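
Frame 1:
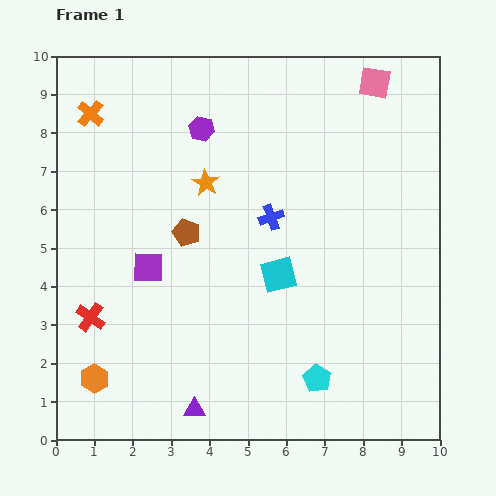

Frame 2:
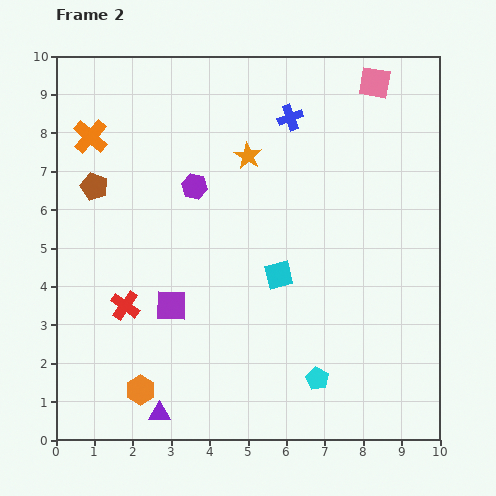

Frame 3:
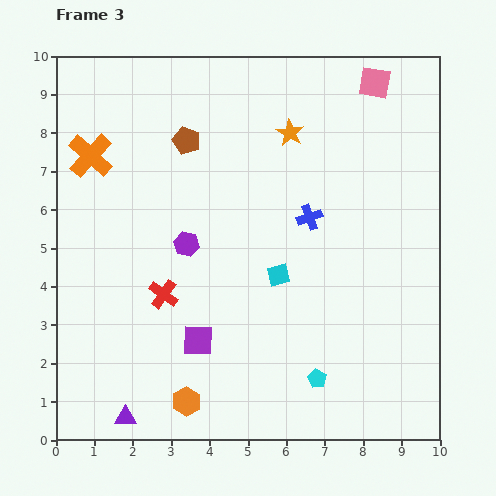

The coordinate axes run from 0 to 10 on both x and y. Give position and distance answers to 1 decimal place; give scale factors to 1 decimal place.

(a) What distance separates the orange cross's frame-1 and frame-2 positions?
0.6

The orange cross moved from (0.9, 8.5) to (0.9, 7.9), a distance of √(0.0² + 0.6²) ≈ 0.6.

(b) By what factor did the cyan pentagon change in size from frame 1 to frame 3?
0.7×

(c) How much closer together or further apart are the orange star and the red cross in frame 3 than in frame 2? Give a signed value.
+0.3

Distance in frame 2: 5.0. Distance in frame 3: 5.3.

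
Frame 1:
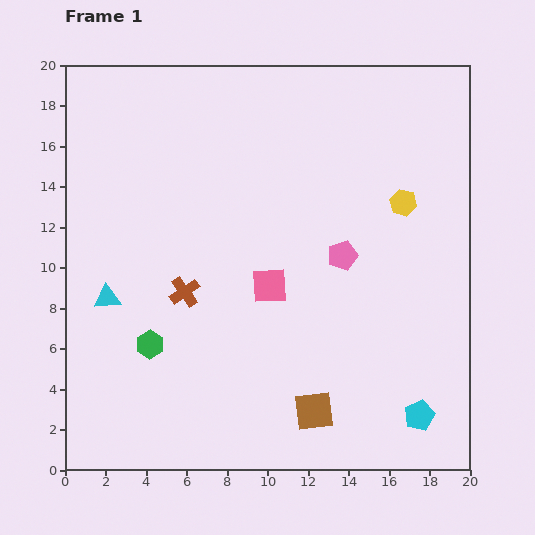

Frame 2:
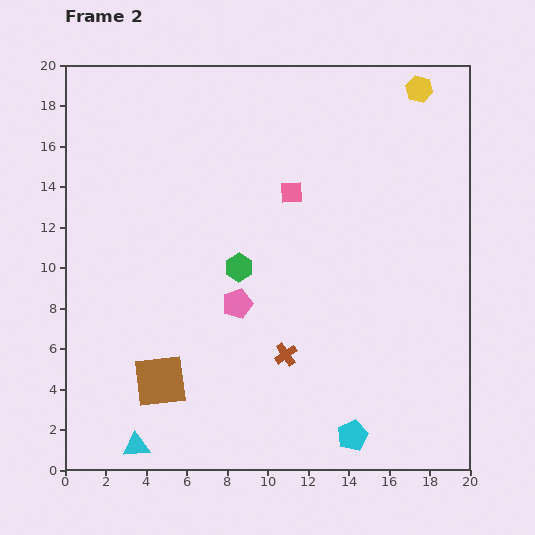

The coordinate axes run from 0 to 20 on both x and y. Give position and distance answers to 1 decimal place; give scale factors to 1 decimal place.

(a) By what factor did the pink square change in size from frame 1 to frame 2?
0.6×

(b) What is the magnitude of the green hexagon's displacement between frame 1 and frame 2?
5.8

The green hexagon moved from (4.2, 6.2) to (8.6, 10.0), a distance of √(4.4² + 3.8²) ≈ 5.8.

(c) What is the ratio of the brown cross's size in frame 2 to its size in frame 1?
0.7×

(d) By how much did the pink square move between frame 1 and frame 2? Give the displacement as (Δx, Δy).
(1.1, 4.6)

The pink square was at (10.1, 9.1) in frame 1 and (11.2, 13.7) in frame 2.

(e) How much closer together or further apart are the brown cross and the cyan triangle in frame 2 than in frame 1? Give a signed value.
+4.9

Distance in frame 1: 3.8. Distance in frame 2: 8.7.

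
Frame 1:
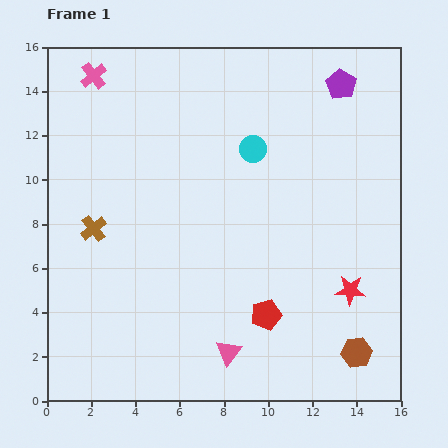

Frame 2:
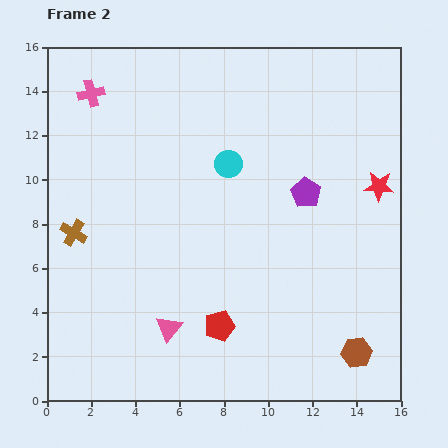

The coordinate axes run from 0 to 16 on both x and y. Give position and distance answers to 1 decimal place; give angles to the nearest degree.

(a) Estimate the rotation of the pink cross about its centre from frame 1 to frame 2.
25° clockwise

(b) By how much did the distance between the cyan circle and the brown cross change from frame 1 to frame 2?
-0.3

Distance in frame 1: 8.0. Distance in frame 2: 7.7.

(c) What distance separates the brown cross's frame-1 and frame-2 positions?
0.9

The brown cross moved from (2.1, 7.8) to (1.2, 7.6), a distance of √(0.9² + 0.2²) ≈ 0.9.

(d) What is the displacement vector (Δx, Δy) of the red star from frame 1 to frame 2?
(1.3, 4.7)

The red star was at (13.7, 5.0) in frame 1 and (15.0, 9.7) in frame 2.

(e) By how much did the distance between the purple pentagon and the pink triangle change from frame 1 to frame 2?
-4.4

Distance in frame 1: 13.1. Distance in frame 2: 8.7.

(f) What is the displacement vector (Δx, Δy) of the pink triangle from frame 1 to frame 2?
(-2.7, 1.1)

The pink triangle was at (8.2, 2.2) in frame 1 and (5.5, 3.3) in frame 2.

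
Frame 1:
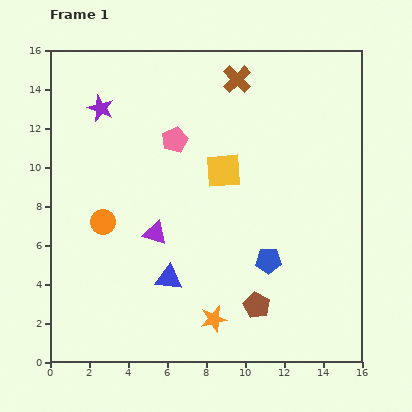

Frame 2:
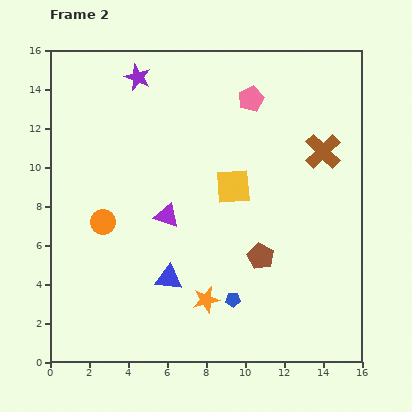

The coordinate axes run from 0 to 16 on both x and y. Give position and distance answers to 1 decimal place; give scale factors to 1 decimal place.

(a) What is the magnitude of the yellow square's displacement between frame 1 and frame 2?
0.9

The yellow square moved from (8.9, 9.8) to (9.4, 9.0), a distance of √(0.5² + 0.8²) ≈ 0.9.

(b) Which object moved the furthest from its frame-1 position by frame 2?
the brown cross

(moved 5.7; next 4.4)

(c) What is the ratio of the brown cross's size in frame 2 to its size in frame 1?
1.3×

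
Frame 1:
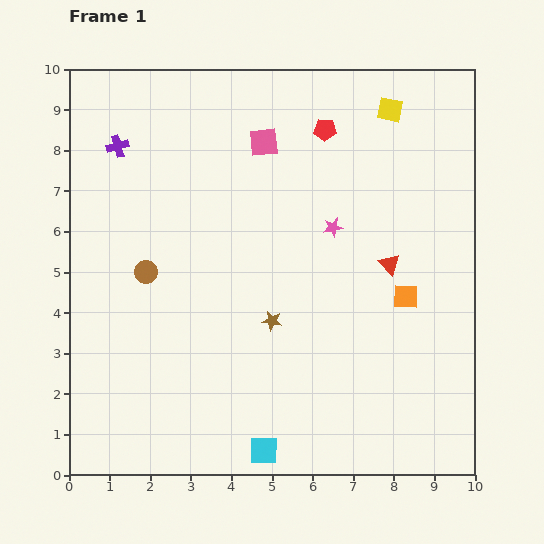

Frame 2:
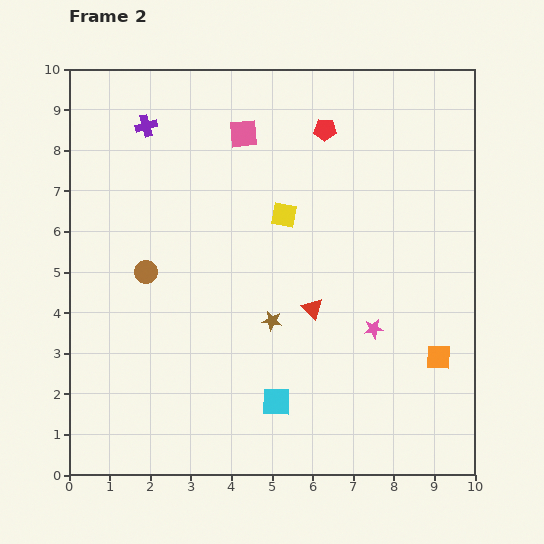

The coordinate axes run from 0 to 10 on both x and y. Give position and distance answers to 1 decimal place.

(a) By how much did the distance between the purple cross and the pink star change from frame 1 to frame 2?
+1.8

Distance in frame 1: 5.7. Distance in frame 2: 7.5.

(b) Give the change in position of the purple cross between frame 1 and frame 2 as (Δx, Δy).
(0.7, 0.5)

The purple cross was at (1.2, 8.1) in frame 1 and (1.9, 8.6) in frame 2.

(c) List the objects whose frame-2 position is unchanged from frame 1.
the brown star, the red pentagon, the brown circle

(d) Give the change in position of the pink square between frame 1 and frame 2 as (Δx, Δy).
(-0.5, 0.2)

The pink square was at (4.8, 8.2) in frame 1 and (4.3, 8.4) in frame 2.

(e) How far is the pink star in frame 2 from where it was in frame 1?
2.7

The pink star moved from (6.5, 6.1) to (7.5, 3.6), a distance of √(1.0² + 2.5²) ≈ 2.7.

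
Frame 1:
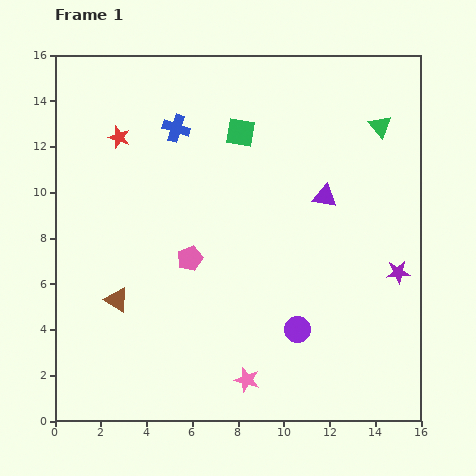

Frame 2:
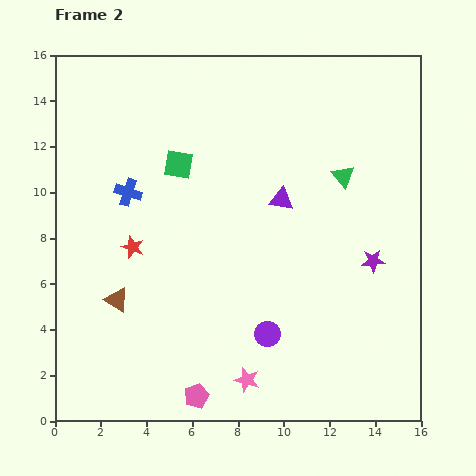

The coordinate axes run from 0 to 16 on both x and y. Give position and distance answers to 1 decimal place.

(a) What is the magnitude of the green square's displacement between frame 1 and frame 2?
3.0

The green square moved from (8.1, 12.6) to (5.4, 11.2), a distance of √(2.7² + 1.4²) ≈ 3.0.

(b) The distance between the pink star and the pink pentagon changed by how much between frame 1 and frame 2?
-3.6

Distance in frame 1: 5.9. Distance in frame 2: 2.3.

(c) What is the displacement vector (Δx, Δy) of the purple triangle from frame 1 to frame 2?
(-1.9, -0.1)

The purple triangle was at (11.8, 9.8) in frame 1 and (9.9, 9.7) in frame 2.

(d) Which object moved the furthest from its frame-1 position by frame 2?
the pink pentagon

(moved 6.0; next 4.8)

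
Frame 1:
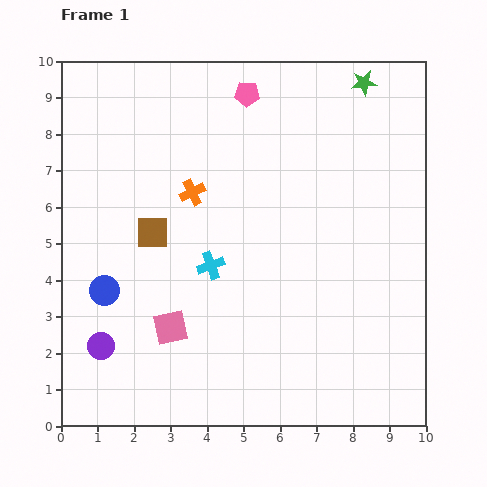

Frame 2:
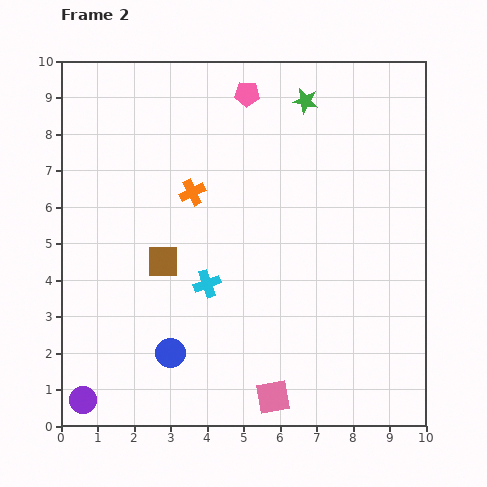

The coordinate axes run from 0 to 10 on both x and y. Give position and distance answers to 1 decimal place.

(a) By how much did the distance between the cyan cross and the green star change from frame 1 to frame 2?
-0.8

Distance in frame 1: 6.5. Distance in frame 2: 5.7.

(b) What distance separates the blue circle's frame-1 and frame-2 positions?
2.5

The blue circle moved from (1.2, 3.7) to (3.0, 2.0), a distance of √(1.8² + 1.7²) ≈ 2.5.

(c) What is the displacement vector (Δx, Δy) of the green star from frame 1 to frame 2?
(-1.6, -0.5)

The green star was at (8.3, 9.4) in frame 1 and (6.7, 8.9) in frame 2.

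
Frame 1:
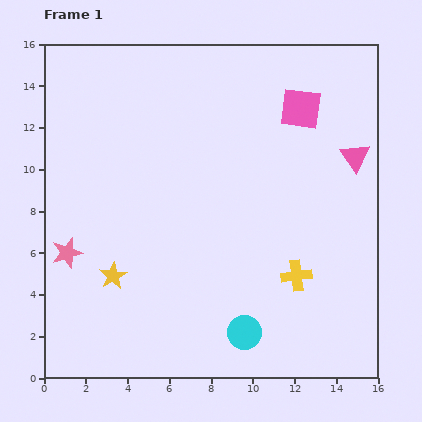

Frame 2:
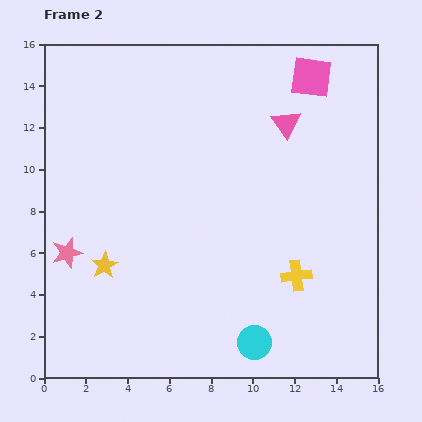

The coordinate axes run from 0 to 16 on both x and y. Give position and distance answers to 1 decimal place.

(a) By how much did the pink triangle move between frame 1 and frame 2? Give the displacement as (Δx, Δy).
(-3.3, 1.6)

The pink triangle was at (14.9, 10.6) in frame 1 and (11.6, 12.2) in frame 2.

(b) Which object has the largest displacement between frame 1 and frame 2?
the pink triangle

(moved 3.7; next 1.6)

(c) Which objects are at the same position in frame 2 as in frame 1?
the yellow cross, the pink star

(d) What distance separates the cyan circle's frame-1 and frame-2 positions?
0.7

The cyan circle moved from (9.6, 2.2) to (10.1, 1.7), a distance of √(0.5² + 0.5²) ≈ 0.7.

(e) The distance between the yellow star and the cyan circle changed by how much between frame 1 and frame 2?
+1.2

Distance in frame 1: 6.9. Distance in frame 2: 8.1.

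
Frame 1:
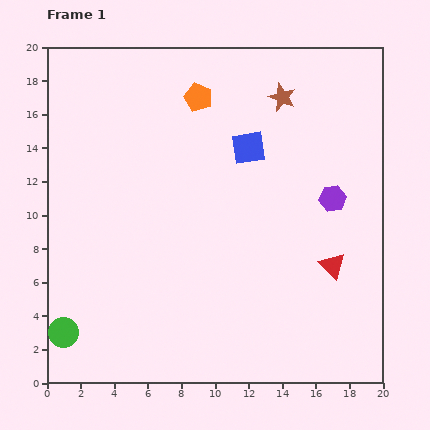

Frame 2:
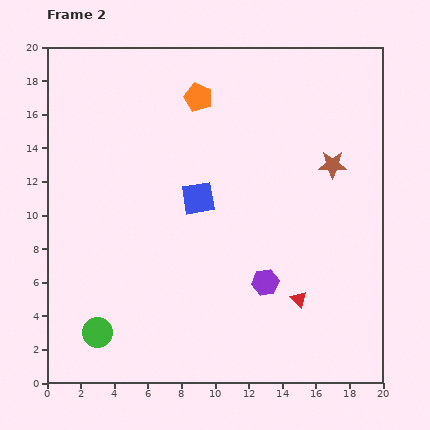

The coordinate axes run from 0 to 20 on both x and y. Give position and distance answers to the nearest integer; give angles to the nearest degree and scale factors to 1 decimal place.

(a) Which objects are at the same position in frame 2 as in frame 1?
the orange pentagon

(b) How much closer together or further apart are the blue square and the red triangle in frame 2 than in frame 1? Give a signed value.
-1

Distance in frame 1: 9. Distance in frame 2: 8.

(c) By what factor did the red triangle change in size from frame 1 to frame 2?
0.6×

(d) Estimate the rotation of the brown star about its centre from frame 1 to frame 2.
21° counter-clockwise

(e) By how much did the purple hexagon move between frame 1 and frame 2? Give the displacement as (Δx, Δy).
(-4, -5)

The purple hexagon was at (17, 11) in frame 1 and (13, 6) in frame 2.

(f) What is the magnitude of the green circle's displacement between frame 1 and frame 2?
2

The green circle moved from (1, 3) to (3, 3), a distance of √(2² + 0²) ≈ 2.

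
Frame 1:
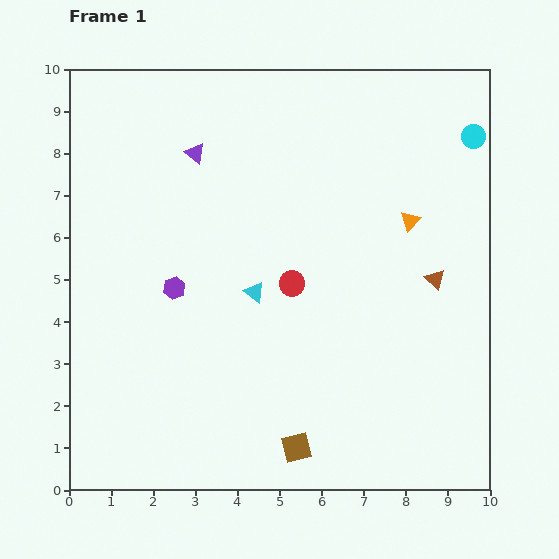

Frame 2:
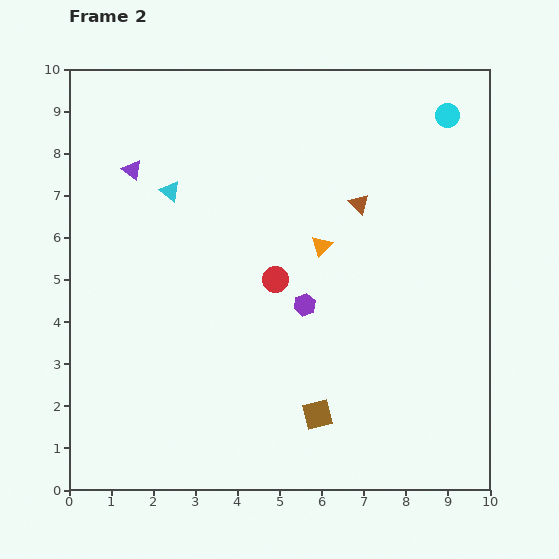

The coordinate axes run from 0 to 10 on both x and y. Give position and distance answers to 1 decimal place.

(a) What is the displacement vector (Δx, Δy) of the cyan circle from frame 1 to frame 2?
(-0.6, 0.5)

The cyan circle was at (9.6, 8.4) in frame 1 and (9.0, 8.9) in frame 2.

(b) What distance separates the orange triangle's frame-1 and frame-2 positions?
2.2

The orange triangle moved from (8.1, 6.4) to (6.0, 5.8), a distance of √(2.1² + 0.6²) ≈ 2.2.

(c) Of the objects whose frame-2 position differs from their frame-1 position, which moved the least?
the red circle

(moved 0.4)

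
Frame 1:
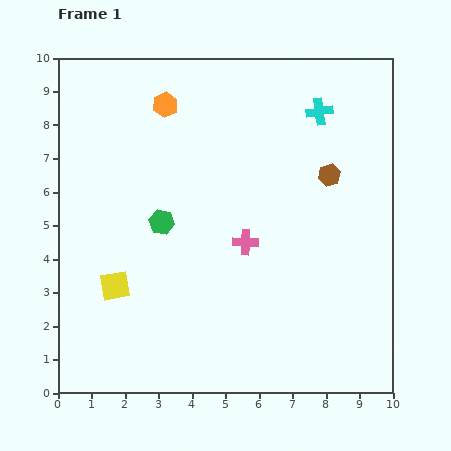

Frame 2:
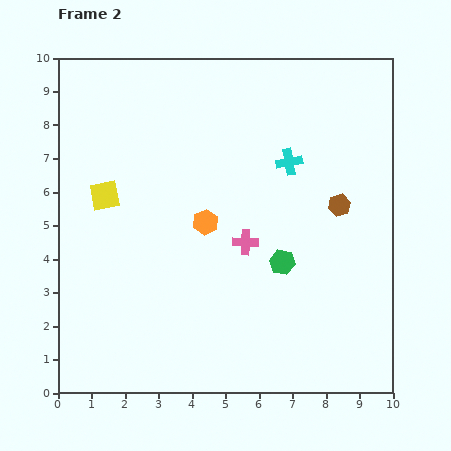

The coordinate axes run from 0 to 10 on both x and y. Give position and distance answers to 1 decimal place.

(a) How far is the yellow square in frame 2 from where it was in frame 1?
2.7

The yellow square moved from (1.7, 3.2) to (1.4, 5.9), a distance of √(0.3² + 2.7²) ≈ 2.7.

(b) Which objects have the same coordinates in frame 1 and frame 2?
the pink cross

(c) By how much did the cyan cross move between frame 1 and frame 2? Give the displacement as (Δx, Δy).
(-0.9, -1.5)

The cyan cross was at (7.8, 8.4) in frame 1 and (6.9, 6.9) in frame 2.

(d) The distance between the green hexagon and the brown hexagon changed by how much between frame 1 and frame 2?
-2.8

Distance in frame 1: 5.2. Distance in frame 2: 2.4.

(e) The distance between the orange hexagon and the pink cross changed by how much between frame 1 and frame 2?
-3.5

Distance in frame 1: 4.8. Distance in frame 2: 1.3.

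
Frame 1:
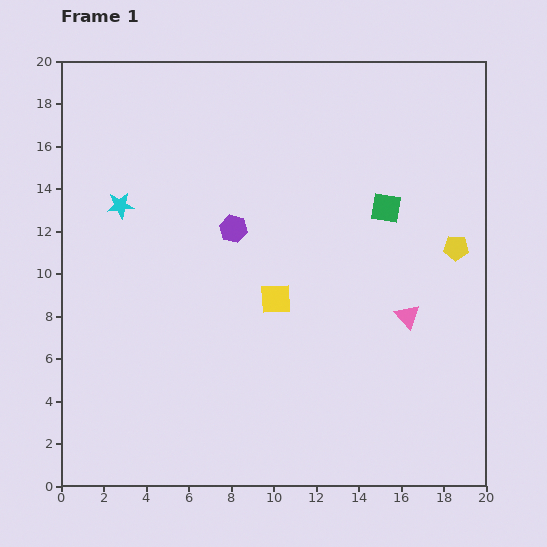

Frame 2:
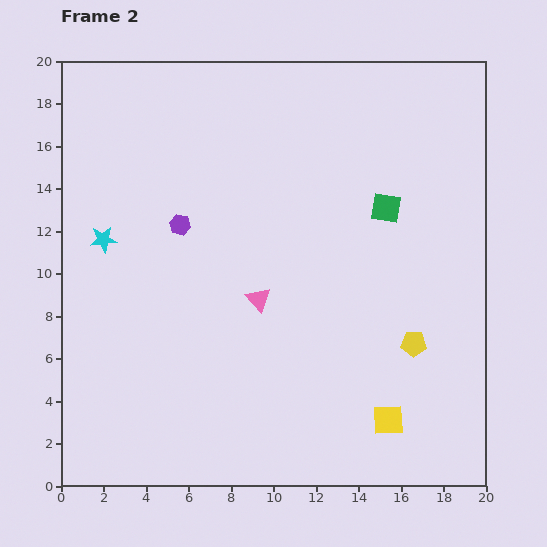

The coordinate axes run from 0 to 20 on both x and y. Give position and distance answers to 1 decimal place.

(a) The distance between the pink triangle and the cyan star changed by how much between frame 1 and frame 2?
-6.7

Distance in frame 1: 14.5. Distance in frame 2: 7.8.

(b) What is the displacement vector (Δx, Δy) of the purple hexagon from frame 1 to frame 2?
(-2.5, 0.2)

The purple hexagon was at (8.1, 12.1) in frame 1 and (5.6, 12.3) in frame 2.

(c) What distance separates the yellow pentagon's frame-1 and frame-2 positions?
4.9

The yellow pentagon moved from (18.6, 11.2) to (16.6, 6.7), a distance of √(2.0² + 4.5²) ≈ 4.9.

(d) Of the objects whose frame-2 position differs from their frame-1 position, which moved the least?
the cyan star

(moved 1.8)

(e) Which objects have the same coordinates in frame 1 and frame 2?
the green square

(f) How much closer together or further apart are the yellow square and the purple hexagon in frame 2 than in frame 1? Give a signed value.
+9.5

Distance in frame 1: 3.9. Distance in frame 2: 13.4.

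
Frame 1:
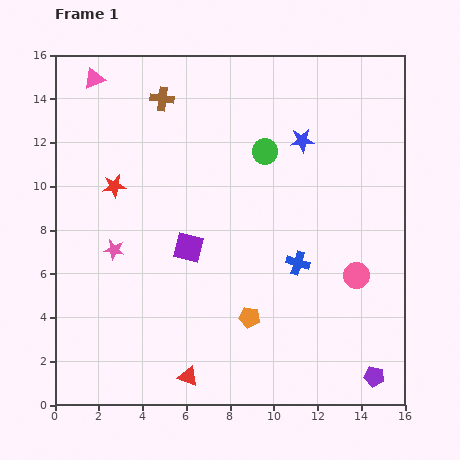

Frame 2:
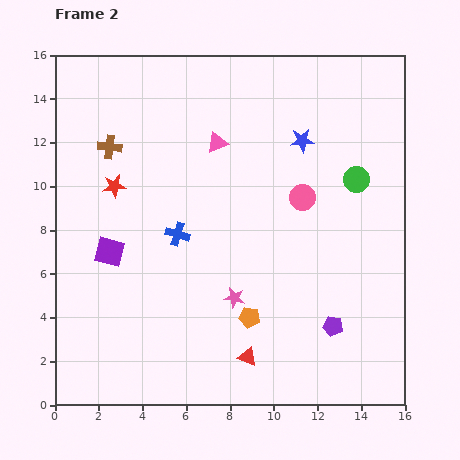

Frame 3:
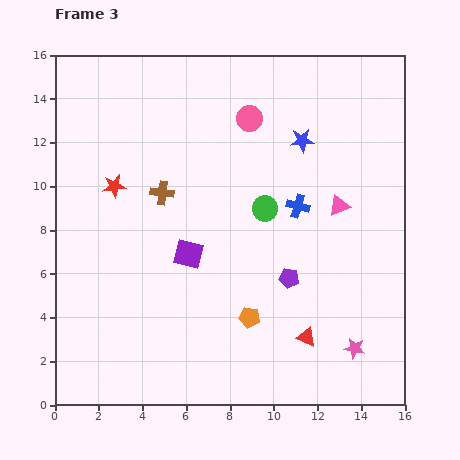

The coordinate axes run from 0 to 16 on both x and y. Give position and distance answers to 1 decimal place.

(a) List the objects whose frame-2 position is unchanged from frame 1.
the blue star, the orange pentagon, the red star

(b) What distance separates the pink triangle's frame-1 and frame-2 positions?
6.3

The pink triangle moved from (1.8, 14.9) to (7.4, 12.0), a distance of √(5.6² + 2.9²) ≈ 6.3.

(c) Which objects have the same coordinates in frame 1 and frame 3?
the blue star, the orange pentagon, the red star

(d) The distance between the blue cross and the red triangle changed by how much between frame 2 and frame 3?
-0.4

Distance in frame 2: 6.4. Distance in frame 3: 6.0.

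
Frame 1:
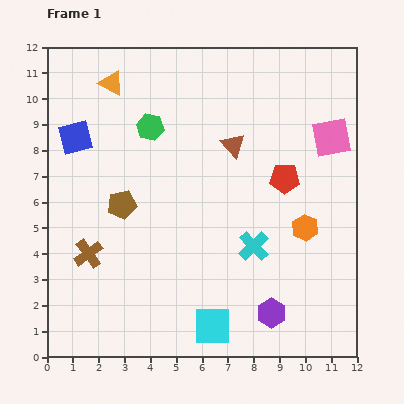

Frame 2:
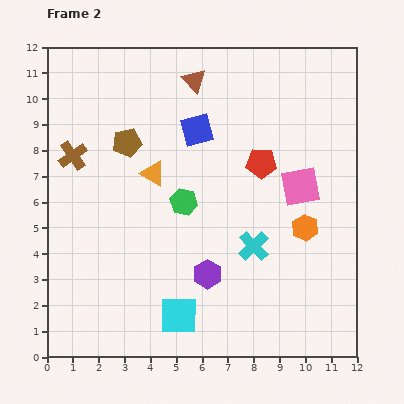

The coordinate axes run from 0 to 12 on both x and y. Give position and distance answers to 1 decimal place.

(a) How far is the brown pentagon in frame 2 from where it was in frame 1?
2.4

The brown pentagon moved from (2.9, 5.9) to (3.1, 8.3), a distance of √(0.2² + 2.4²) ≈ 2.4.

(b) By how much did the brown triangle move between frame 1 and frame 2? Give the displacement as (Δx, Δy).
(-1.5, 2.5)

The brown triangle was at (7.2, 8.2) in frame 1 and (5.7, 10.7) in frame 2.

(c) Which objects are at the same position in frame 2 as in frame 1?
the cyan cross, the orange hexagon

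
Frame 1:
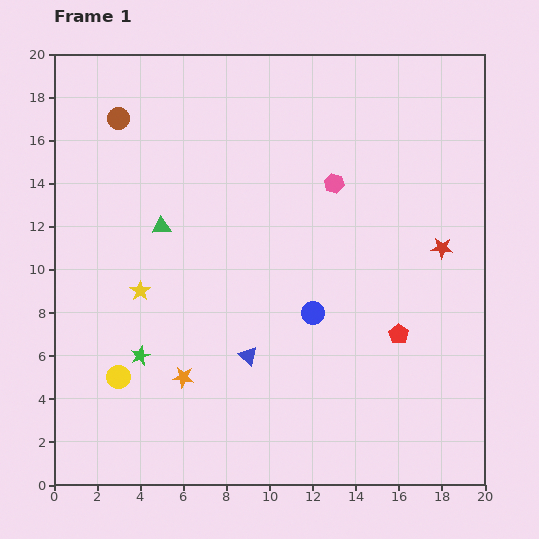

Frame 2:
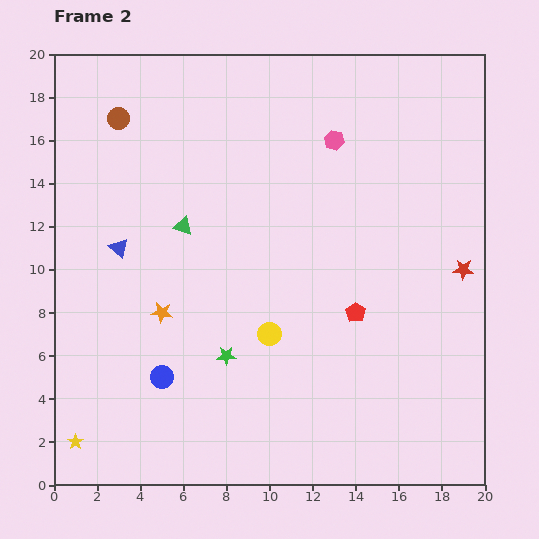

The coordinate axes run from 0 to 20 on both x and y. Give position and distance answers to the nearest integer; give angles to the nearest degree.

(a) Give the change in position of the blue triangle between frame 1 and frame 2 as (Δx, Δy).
(-6, 5)

The blue triangle was at (9, 6) in frame 1 and (3, 11) in frame 2.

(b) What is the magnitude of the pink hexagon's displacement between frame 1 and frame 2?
2

The pink hexagon moved from (13, 14) to (13, 16), a distance of √(0² + 2²) ≈ 2.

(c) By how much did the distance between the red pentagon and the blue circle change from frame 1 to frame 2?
+5

Distance in frame 1: 4. Distance in frame 2: 9.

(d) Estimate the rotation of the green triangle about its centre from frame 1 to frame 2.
22° clockwise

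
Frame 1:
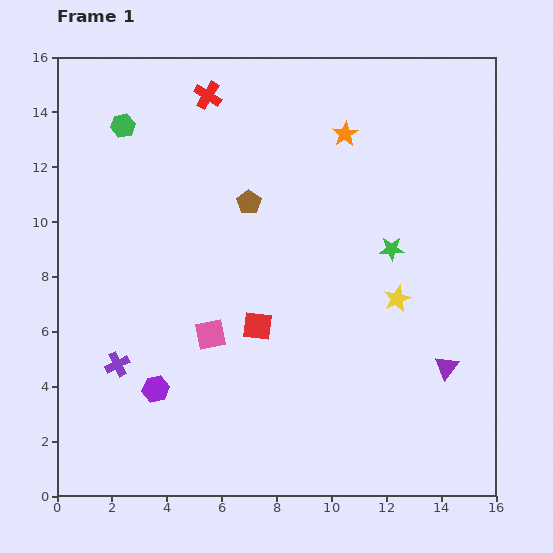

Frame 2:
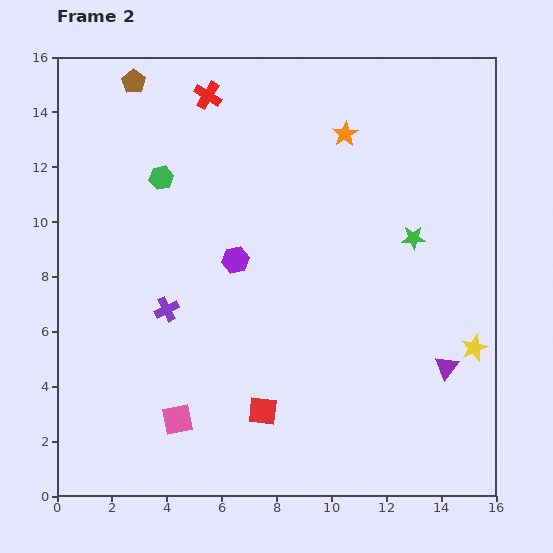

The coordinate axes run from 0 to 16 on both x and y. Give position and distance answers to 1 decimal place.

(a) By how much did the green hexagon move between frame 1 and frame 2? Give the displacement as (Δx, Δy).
(1.4, -1.9)

The green hexagon was at (2.4, 13.5) in frame 1 and (3.8, 11.6) in frame 2.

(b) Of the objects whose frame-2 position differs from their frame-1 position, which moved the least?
the green star

(moved 0.9)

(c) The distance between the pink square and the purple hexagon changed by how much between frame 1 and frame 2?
+3.4

Distance in frame 1: 2.8. Distance in frame 2: 6.2.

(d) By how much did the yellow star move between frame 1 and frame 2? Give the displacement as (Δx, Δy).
(2.8, -1.8)

The yellow star was at (12.4, 7.2) in frame 1 and (15.2, 5.4) in frame 2.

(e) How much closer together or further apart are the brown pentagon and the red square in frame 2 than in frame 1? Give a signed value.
+8.4

Distance in frame 1: 4.5. Distance in frame 2: 12.9.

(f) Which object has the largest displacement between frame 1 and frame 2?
the brown pentagon

(moved 6.1; next 5.5)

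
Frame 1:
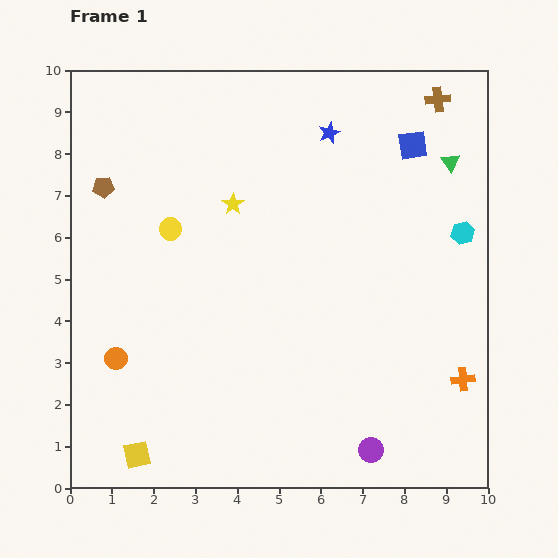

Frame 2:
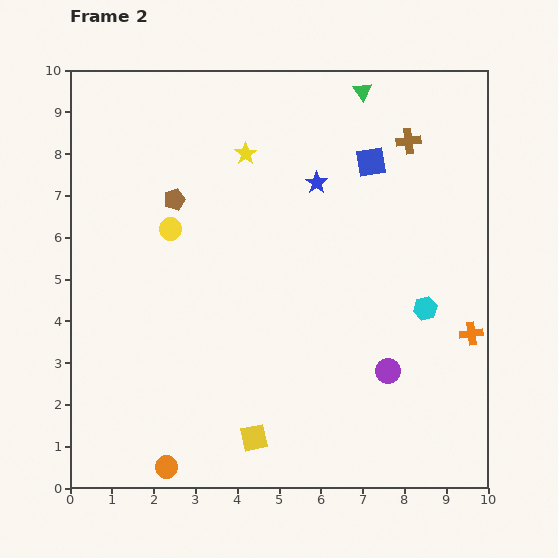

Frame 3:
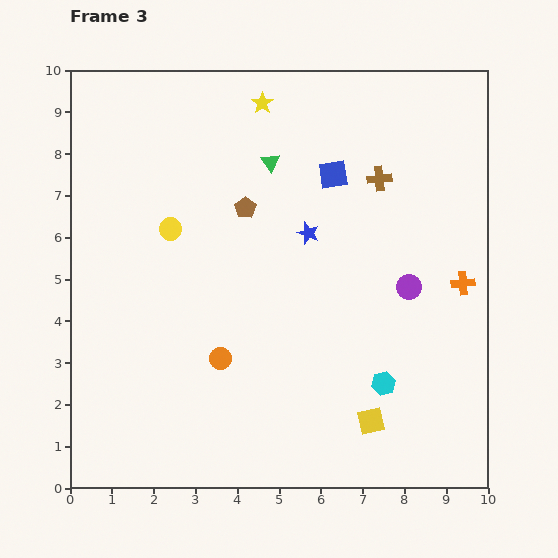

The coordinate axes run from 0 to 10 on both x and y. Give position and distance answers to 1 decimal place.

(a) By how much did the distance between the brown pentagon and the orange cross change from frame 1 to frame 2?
-2.0

Distance in frame 1: 9.8. Distance in frame 2: 7.8.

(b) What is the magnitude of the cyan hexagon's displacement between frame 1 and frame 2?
2.0

The cyan hexagon moved from (9.4, 6.1) to (8.5, 4.3), a distance of √(0.9² + 1.8²) ≈ 2.0.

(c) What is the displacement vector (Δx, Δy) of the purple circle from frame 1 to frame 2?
(0.4, 1.9)

The purple circle was at (7.2, 0.9) in frame 1 and (7.6, 2.8) in frame 2.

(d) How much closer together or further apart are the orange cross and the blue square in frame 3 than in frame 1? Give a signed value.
-1.7

Distance in frame 1: 5.7. Distance in frame 3: 4.0.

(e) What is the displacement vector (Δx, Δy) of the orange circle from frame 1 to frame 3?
(2.5, 0.0)

The orange circle was at (1.1, 3.1) in frame 1 and (3.6, 3.1) in frame 3.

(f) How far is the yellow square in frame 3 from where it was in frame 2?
2.8

The yellow square moved from (4.4, 1.2) to (7.2, 1.6), a distance of √(2.8² + 0.4²) ≈ 2.8.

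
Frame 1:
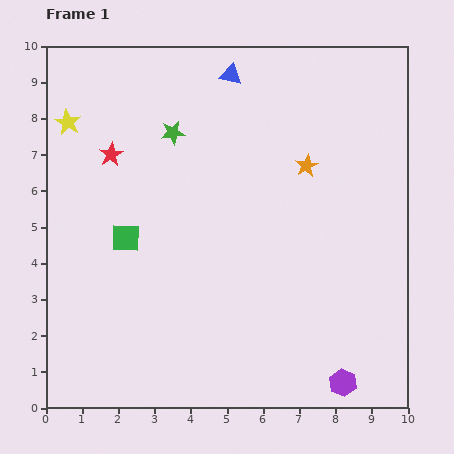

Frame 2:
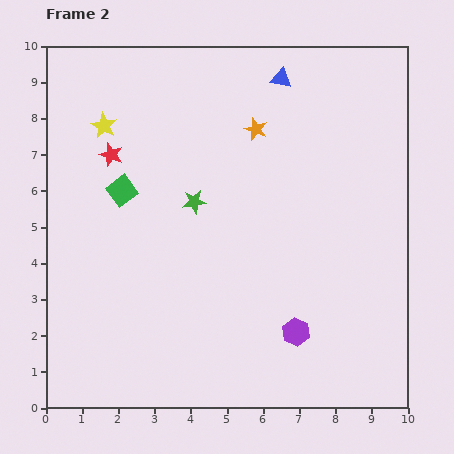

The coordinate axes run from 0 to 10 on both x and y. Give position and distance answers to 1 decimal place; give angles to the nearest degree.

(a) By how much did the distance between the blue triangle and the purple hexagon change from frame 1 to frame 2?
-2.0

Distance in frame 1: 9.0. Distance in frame 2: 7.0.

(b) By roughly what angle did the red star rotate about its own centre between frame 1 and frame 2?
22° counter-clockwise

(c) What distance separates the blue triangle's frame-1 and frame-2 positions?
1.4

The blue triangle moved from (5.1, 9.2) to (6.5, 9.1), a distance of √(1.4² + 0.1²) ≈ 1.4.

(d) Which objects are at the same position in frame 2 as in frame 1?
the red star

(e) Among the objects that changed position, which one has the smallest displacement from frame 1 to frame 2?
the yellow star

(moved 1.0)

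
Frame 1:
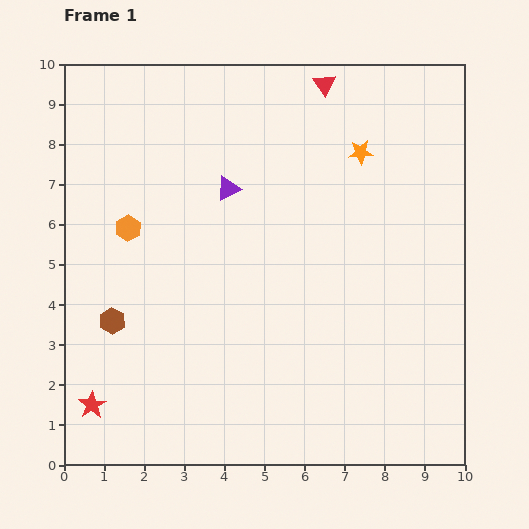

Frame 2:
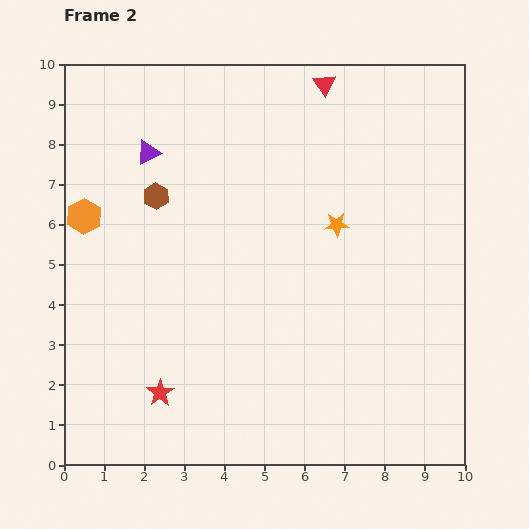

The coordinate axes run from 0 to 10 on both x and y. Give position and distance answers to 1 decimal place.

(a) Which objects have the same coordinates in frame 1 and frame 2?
the red triangle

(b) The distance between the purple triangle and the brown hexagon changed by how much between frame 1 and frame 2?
-3.3

Distance in frame 1: 4.4. Distance in frame 2: 1.1.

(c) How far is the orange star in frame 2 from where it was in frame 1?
1.9

The orange star moved from (7.4, 7.8) to (6.8, 6.0), a distance of √(0.6² + 1.8²) ≈ 1.9.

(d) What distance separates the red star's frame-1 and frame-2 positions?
1.7

The red star moved from (0.7, 1.5) to (2.4, 1.8), a distance of √(1.7² + 0.3²) ≈ 1.7.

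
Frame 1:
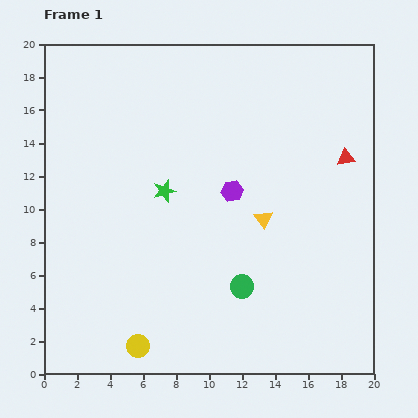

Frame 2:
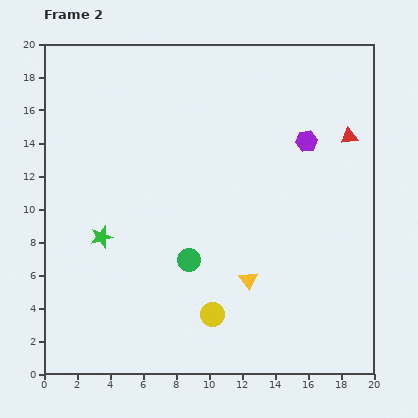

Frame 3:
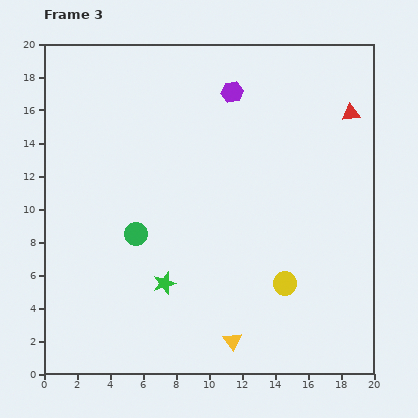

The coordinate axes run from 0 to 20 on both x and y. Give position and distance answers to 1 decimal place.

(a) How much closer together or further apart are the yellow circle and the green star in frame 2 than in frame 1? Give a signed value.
-1.3

Distance in frame 1: 9.5. Distance in frame 2: 8.2.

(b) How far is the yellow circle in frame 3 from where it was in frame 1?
9.7

The yellow circle moved from (5.7, 1.7) to (14.6, 5.5), a distance of √(8.9² + 3.8²) ≈ 9.7.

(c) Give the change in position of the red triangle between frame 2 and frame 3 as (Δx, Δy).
(0.1, 1.4)

The red triangle was at (18.5, 14.4) in frame 2 and (18.6, 15.8) in frame 3.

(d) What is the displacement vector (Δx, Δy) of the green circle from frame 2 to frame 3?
(-3.2, 1.6)

The green circle was at (8.8, 6.9) in frame 2 and (5.6, 8.5) in frame 3.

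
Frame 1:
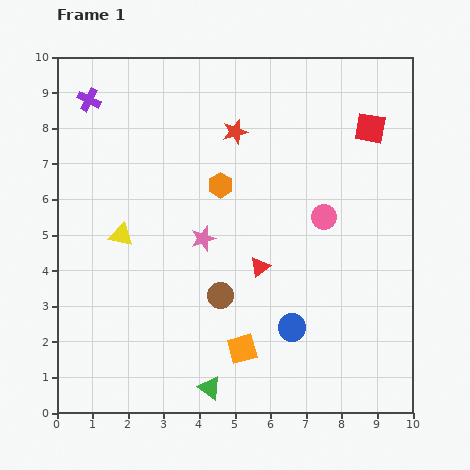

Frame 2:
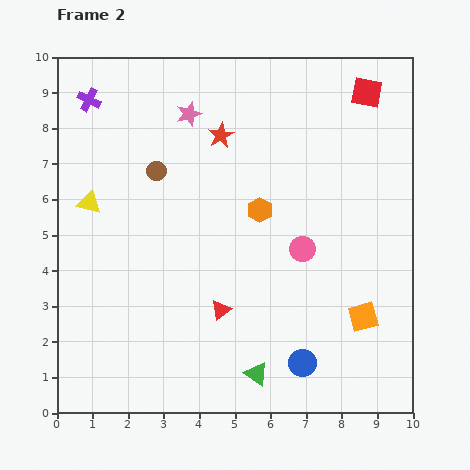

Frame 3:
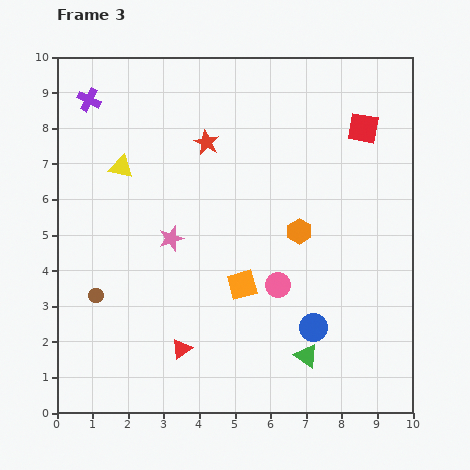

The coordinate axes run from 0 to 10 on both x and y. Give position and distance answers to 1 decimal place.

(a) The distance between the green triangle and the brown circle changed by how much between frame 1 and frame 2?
+3.8

Distance in frame 1: 2.6. Distance in frame 2: 6.4.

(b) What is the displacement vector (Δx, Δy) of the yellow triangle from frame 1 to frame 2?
(-0.9, 0.9)

The yellow triangle was at (1.8, 5.0) in frame 1 and (0.9, 5.9) in frame 2.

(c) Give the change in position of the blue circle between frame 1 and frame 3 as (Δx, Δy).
(0.6, 0.0)

The blue circle was at (6.6, 2.4) in frame 1 and (7.2, 2.4) in frame 3.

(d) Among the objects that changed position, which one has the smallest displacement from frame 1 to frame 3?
the red square

(moved 0.2)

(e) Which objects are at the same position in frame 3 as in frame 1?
the purple cross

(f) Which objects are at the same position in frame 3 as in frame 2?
the purple cross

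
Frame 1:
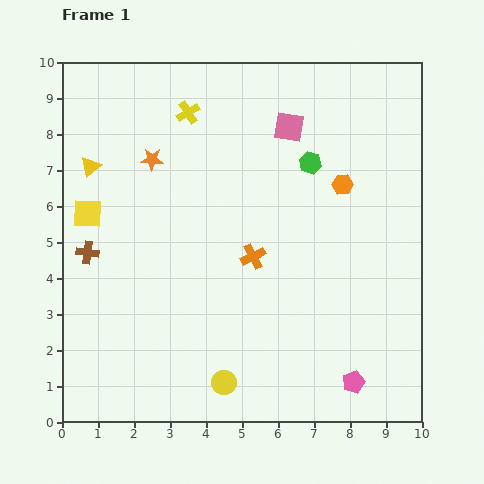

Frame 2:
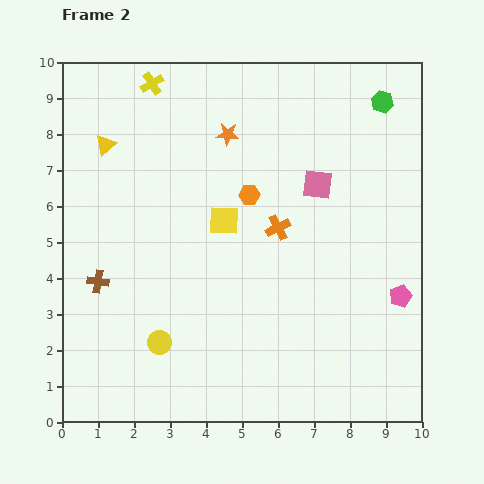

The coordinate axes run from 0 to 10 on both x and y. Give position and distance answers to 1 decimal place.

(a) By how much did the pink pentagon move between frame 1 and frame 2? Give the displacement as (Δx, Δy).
(1.3, 2.4)

The pink pentagon was at (8.1, 1.1) in frame 1 and (9.4, 3.5) in frame 2.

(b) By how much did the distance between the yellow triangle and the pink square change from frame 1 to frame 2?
+0.4

Distance in frame 1: 5.6. Distance in frame 2: 6.0.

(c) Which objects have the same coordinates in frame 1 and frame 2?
none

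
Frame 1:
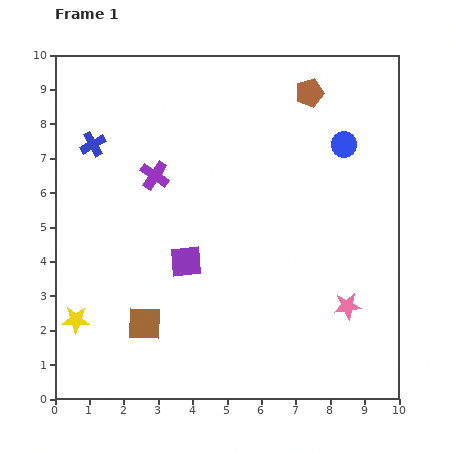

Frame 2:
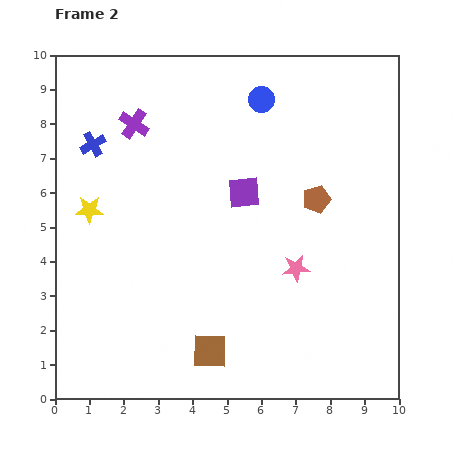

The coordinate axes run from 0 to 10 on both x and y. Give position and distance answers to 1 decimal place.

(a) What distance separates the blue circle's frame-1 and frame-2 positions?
2.7

The blue circle moved from (8.4, 7.4) to (6.0, 8.7), a distance of √(2.4² + 1.3²) ≈ 2.7.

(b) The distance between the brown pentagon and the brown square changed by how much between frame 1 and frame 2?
-2.8

Distance in frame 1: 8.2. Distance in frame 2: 5.4.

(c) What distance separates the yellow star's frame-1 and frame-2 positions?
3.2

The yellow star moved from (0.6, 2.3) to (1.0, 5.5), a distance of √(0.4² + 3.2²) ≈ 3.2.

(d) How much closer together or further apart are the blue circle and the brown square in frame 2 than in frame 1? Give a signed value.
-0.3

Distance in frame 1: 7.8. Distance in frame 2: 7.5.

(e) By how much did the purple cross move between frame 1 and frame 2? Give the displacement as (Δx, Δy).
(-0.6, 1.5)

The purple cross was at (2.9, 6.5) in frame 1 and (2.3, 8.0) in frame 2.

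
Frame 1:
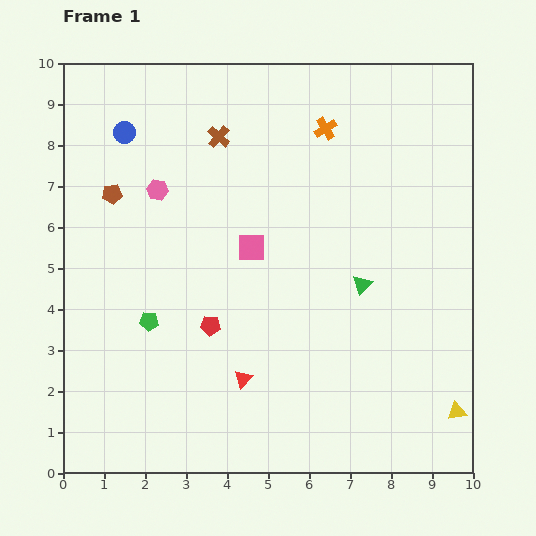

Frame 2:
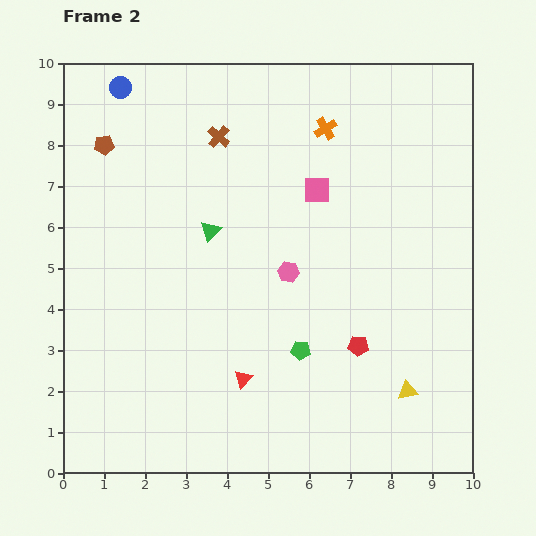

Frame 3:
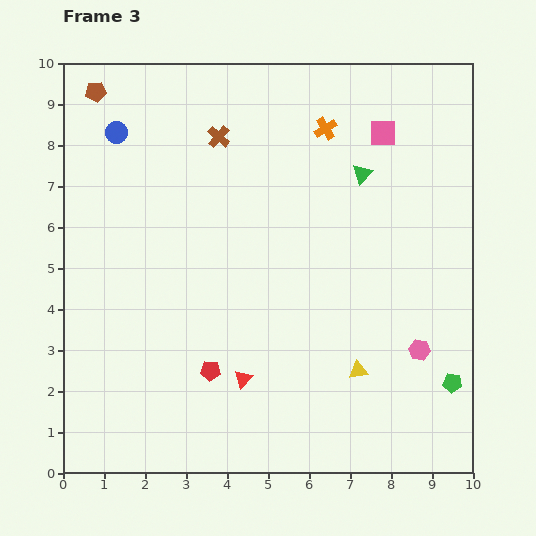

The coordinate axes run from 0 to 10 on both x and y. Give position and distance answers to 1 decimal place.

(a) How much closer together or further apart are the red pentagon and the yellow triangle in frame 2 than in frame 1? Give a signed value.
-4.8

Distance in frame 1: 6.4. Distance in frame 2: 1.6.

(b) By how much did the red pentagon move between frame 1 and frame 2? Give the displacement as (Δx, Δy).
(3.6, -0.5)

The red pentagon was at (3.6, 3.6) in frame 1 and (7.2, 3.1) in frame 2.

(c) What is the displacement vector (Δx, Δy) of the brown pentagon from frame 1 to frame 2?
(-0.2, 1.2)

The brown pentagon was at (1.2, 6.8) in frame 1 and (1.0, 8.0) in frame 2.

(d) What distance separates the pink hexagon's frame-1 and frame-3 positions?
7.5

The pink hexagon moved from (2.3, 6.9) to (8.7, 3.0), a distance of √(6.4² + 3.9²) ≈ 7.5.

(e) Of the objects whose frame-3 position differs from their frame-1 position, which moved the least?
the blue circle

(moved 0.2)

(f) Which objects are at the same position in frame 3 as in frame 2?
the brown cross, the red triangle, the orange cross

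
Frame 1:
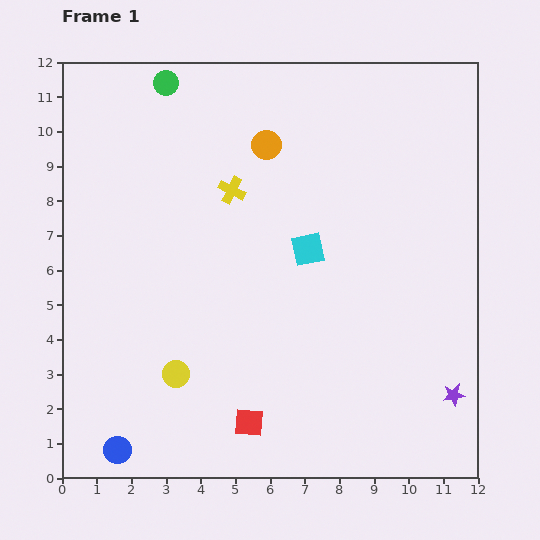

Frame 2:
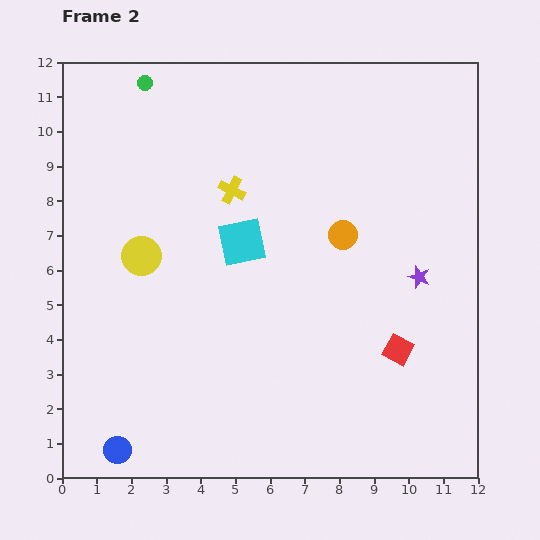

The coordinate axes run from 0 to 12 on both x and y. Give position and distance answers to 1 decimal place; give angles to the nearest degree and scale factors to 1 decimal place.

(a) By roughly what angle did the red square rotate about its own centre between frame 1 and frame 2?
24° clockwise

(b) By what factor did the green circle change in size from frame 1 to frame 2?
0.6×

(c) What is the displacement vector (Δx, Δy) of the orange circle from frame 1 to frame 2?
(2.2, -2.6)

The orange circle was at (5.9, 9.6) in frame 1 and (8.1, 7.0) in frame 2.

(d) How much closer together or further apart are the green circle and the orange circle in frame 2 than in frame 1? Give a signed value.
+3.8

Distance in frame 1: 3.4. Distance in frame 2: 7.2.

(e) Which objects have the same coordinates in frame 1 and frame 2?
the yellow cross, the blue circle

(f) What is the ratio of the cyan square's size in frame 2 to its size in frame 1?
1.4×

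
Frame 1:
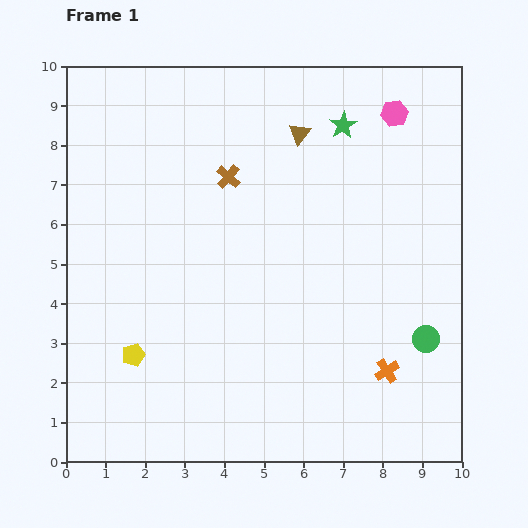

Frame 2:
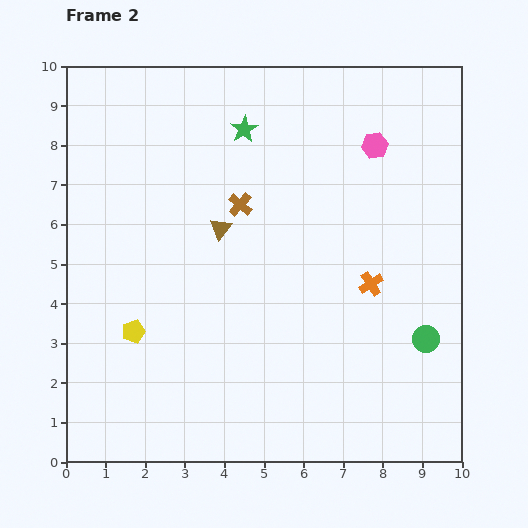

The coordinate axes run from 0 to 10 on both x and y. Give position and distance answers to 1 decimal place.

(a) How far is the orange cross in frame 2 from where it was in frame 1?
2.2

The orange cross moved from (8.1, 2.3) to (7.7, 4.5), a distance of √(0.4² + 2.2²) ≈ 2.2.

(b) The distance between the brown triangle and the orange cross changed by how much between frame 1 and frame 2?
-2.4

Distance in frame 1: 6.4. Distance in frame 2: 4.0.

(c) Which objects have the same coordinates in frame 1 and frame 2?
the green circle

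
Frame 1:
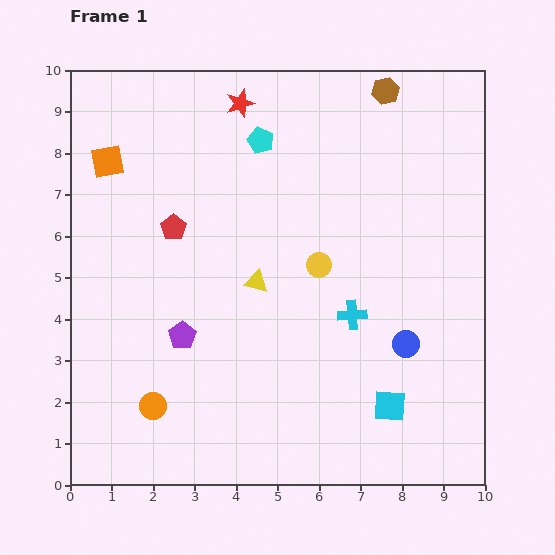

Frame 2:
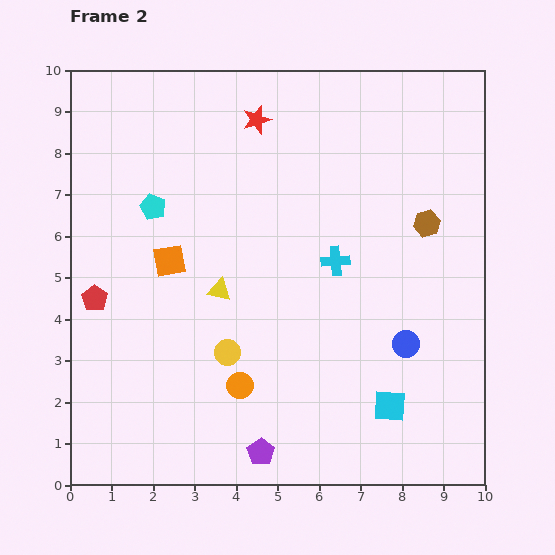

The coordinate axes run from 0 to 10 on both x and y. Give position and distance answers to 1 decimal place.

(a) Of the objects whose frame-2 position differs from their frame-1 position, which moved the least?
the red star

(moved 0.6)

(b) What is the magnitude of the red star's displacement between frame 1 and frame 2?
0.6

The red star moved from (4.1, 9.2) to (4.5, 8.8), a distance of √(0.4² + 0.4²) ≈ 0.6.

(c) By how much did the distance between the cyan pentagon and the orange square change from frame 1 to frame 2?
-2.3

Distance in frame 1: 3.7. Distance in frame 2: 1.4.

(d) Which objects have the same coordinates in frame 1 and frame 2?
the cyan square, the blue circle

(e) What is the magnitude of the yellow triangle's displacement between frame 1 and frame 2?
0.9

The yellow triangle moved from (4.5, 4.9) to (3.6, 4.7), a distance of √(0.9² + 0.2²) ≈ 0.9.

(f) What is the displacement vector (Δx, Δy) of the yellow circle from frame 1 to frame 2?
(-2.2, -2.1)

The yellow circle was at (6.0, 5.3) in frame 1 and (3.8, 3.2) in frame 2.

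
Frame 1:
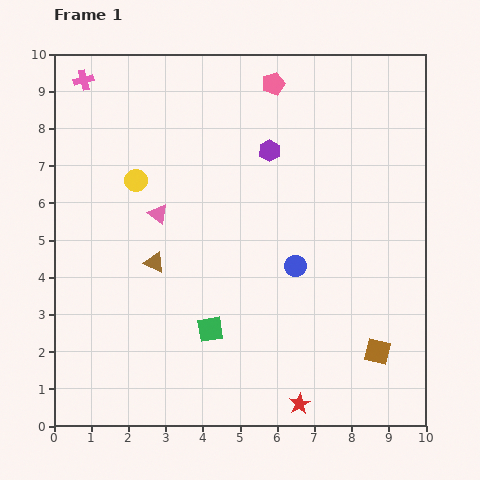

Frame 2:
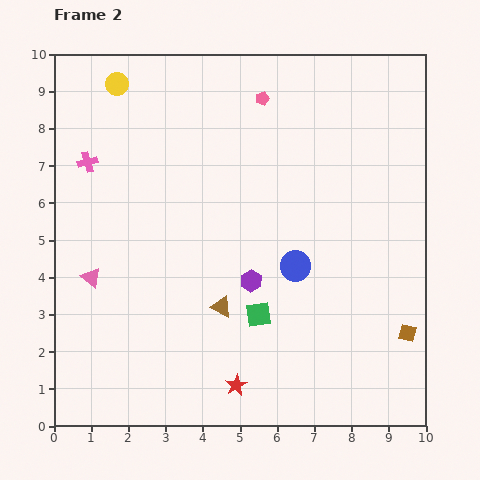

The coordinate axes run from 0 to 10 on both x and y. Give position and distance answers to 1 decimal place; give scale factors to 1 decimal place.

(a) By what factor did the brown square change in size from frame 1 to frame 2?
0.7×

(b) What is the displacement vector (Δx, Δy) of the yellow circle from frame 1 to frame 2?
(-0.5, 2.6)

The yellow circle was at (2.2, 6.6) in frame 1 and (1.7, 9.2) in frame 2.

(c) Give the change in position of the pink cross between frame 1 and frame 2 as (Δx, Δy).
(0.1, -2.2)

The pink cross was at (0.8, 9.3) in frame 1 and (0.9, 7.1) in frame 2.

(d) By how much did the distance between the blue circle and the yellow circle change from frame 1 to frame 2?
+2.0

Distance in frame 1: 4.9. Distance in frame 2: 6.9.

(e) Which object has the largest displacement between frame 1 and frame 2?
the purple hexagon

(moved 3.5; next 2.6)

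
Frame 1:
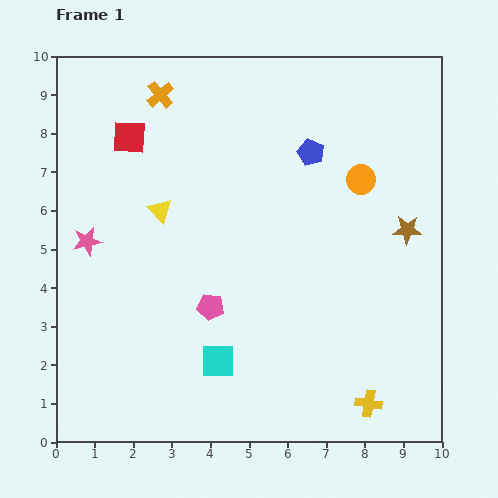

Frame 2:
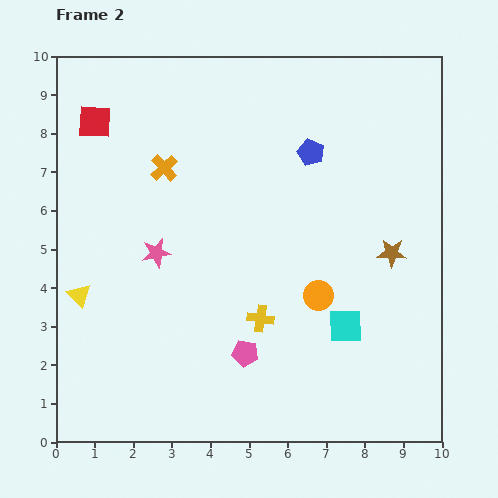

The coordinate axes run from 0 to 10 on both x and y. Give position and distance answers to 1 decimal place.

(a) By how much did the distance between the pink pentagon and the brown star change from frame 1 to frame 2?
-0.9

Distance in frame 1: 5.5. Distance in frame 2: 4.6.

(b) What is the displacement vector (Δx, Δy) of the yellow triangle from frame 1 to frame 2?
(-2.1, -2.2)

The yellow triangle was at (2.7, 6.0) in frame 1 and (0.6, 3.8) in frame 2.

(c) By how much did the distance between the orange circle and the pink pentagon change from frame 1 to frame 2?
-2.7

Distance in frame 1: 5.1. Distance in frame 2: 2.4.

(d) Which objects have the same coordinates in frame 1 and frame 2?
the blue pentagon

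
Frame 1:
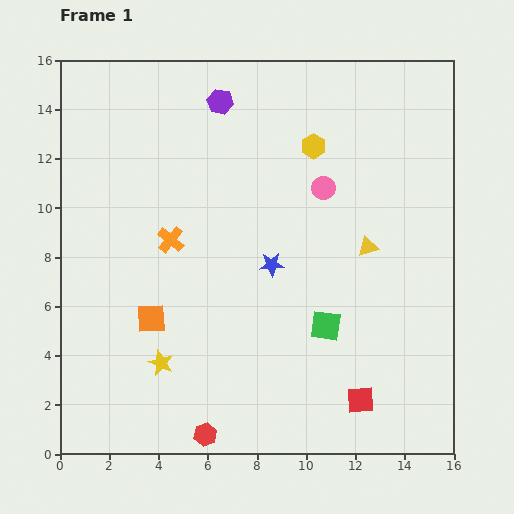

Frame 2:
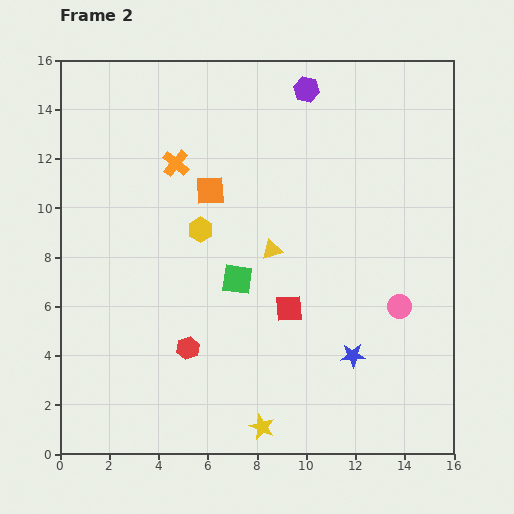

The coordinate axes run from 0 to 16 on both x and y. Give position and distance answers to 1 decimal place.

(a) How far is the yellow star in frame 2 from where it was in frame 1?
4.9

The yellow star moved from (4.1, 3.7) to (8.2, 1.1), a distance of √(4.1² + 2.6²) ≈ 4.9.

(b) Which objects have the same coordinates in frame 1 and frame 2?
none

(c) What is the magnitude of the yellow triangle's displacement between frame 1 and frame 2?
3.9

The yellow triangle moved from (12.5, 8.4) to (8.6, 8.3), a distance of √(3.9² + 0.1²) ≈ 3.9.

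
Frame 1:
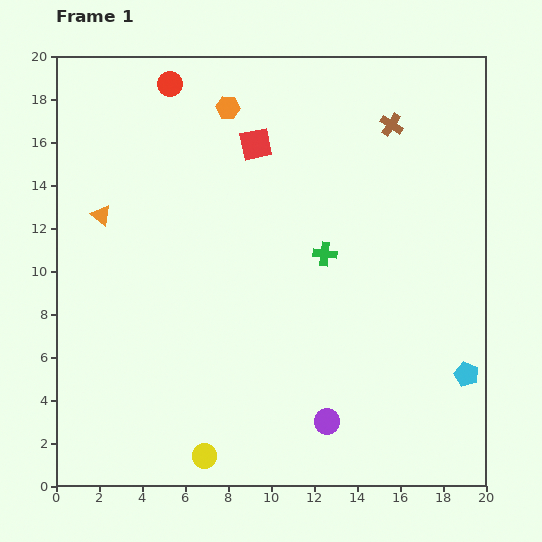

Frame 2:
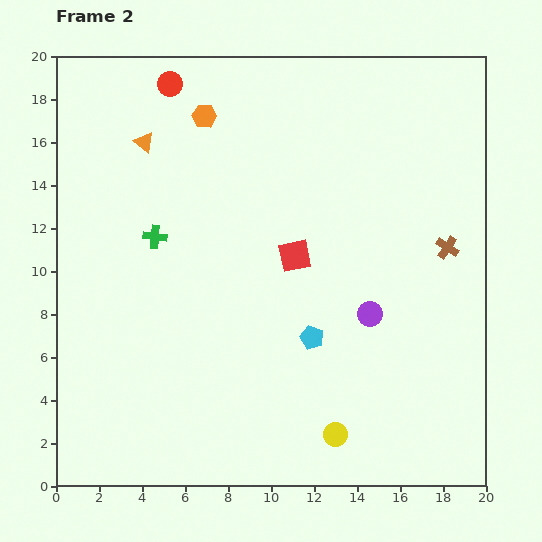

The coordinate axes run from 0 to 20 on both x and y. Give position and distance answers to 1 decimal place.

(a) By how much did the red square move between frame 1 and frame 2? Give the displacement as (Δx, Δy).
(1.8, -5.2)

The red square was at (9.3, 15.9) in frame 1 and (11.1, 10.7) in frame 2.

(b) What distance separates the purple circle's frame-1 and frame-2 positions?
5.4

The purple circle moved from (12.6, 3.0) to (14.6, 8.0), a distance of √(2.0² + 5.0²) ≈ 5.4.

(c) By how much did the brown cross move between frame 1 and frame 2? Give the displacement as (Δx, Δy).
(2.6, -5.7)

The brown cross was at (15.6, 16.8) in frame 1 and (18.2, 11.1) in frame 2.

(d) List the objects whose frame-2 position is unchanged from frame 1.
the red circle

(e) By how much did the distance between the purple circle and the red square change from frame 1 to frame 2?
-8.9

Distance in frame 1: 13.3. Distance in frame 2: 4.4.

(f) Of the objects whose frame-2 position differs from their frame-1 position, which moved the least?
the orange hexagon

(moved 1.2)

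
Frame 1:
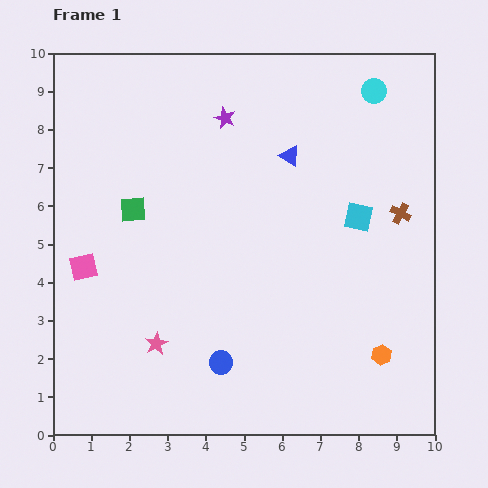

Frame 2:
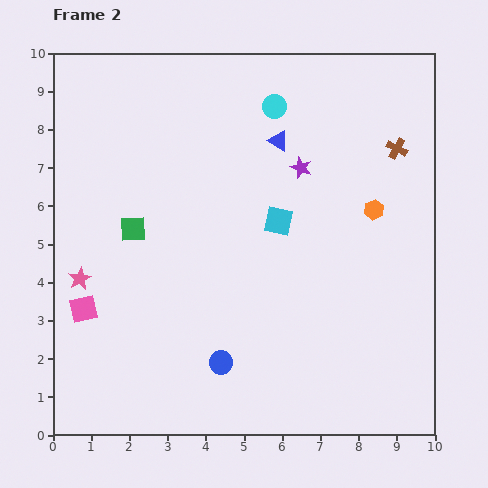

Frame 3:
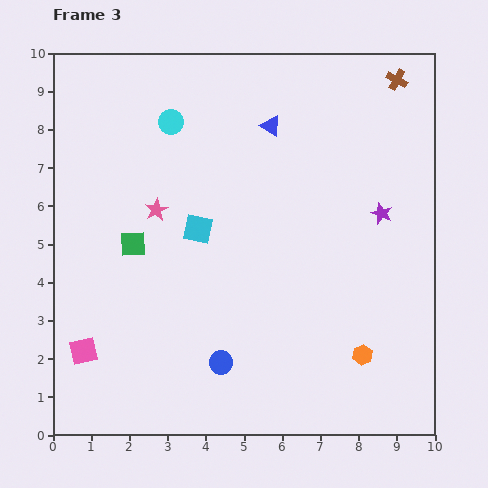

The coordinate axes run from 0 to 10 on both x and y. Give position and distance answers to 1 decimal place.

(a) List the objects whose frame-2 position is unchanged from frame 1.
the blue circle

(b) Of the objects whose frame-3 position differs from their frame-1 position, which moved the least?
the orange hexagon

(moved 0.5)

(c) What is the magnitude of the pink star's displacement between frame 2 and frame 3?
2.7

The pink star moved from (0.7, 4.1) to (2.7, 5.9), a distance of √(2.0² + 1.8²) ≈ 2.7.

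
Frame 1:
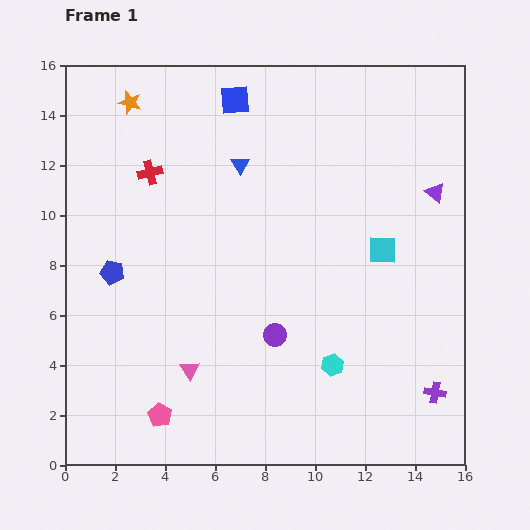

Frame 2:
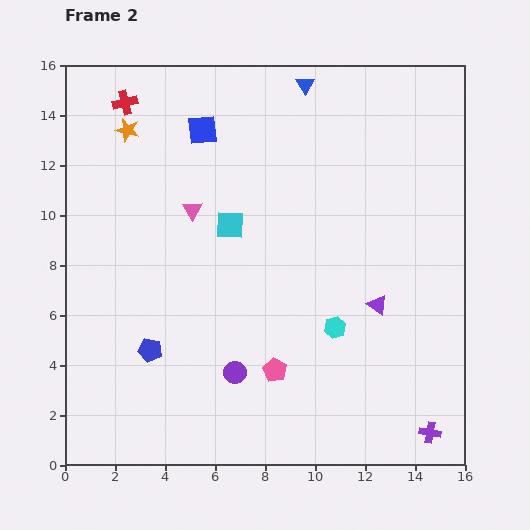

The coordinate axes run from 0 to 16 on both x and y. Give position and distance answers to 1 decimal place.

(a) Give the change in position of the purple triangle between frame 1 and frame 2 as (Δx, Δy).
(-2.3, -4.5)

The purple triangle was at (14.8, 10.9) in frame 1 and (12.5, 6.4) in frame 2.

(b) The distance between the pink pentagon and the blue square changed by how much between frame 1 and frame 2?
-3.0

Distance in frame 1: 13.0. Distance in frame 2: 10.0.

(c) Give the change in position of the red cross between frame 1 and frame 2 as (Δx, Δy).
(-1.0, 2.8)

The red cross was at (3.4, 11.7) in frame 1 and (2.4, 14.5) in frame 2.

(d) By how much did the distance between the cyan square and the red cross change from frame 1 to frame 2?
-3.3

Distance in frame 1: 9.8. Distance in frame 2: 6.5.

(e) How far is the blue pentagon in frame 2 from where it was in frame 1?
3.4

The blue pentagon moved from (1.9, 7.7) to (3.4, 4.6), a distance of √(1.5² + 3.1²) ≈ 3.4.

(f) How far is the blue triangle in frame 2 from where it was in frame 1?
4.1

The blue triangle moved from (7.0, 12.0) to (9.6, 15.2), a distance of √(2.6² + 3.2²) ≈ 4.1.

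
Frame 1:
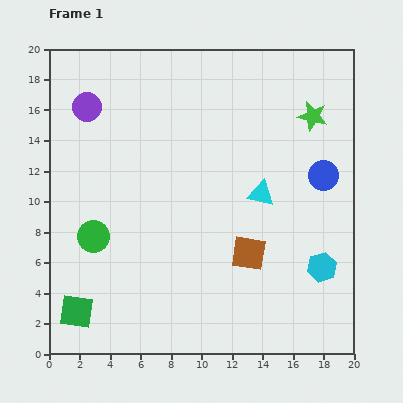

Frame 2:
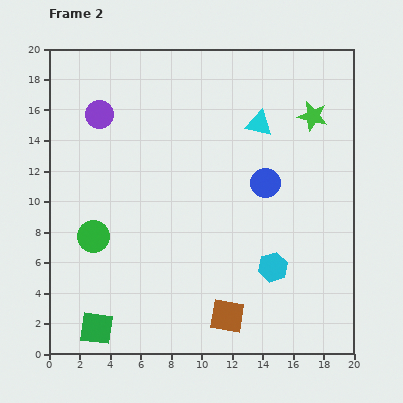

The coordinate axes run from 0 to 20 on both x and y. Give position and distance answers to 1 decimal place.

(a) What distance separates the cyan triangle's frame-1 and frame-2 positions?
4.6

The cyan triangle moved from (13.9, 10.5) to (13.8, 15.1), a distance of √(0.1² + 4.6²) ≈ 4.6.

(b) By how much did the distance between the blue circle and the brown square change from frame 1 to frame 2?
+2.0

Distance in frame 1: 7.1. Distance in frame 2: 9.1.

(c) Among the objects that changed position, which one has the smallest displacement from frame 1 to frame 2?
the purple circle

(moved 0.9)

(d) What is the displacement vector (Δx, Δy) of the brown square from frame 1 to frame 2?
(-1.4, -4.1)

The brown square was at (13.1, 6.6) in frame 1 and (11.7, 2.5) in frame 2.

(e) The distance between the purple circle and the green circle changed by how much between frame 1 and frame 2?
-0.5

Distance in frame 1: 8.5. Distance in frame 2: 8.0.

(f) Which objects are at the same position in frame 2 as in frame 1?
the green circle, the green star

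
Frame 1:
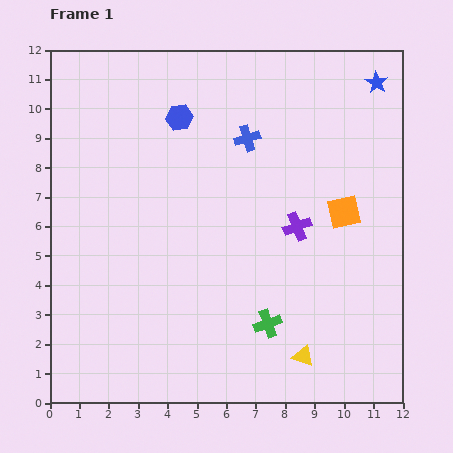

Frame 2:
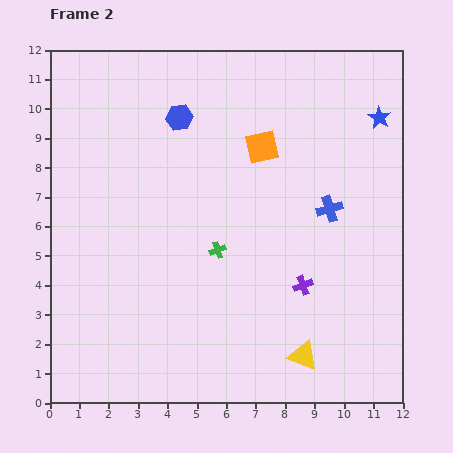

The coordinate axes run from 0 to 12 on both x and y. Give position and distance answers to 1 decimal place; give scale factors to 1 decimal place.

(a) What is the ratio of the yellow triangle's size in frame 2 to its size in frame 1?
1.4×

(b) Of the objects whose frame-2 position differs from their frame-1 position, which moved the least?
the blue star

(moved 1.2)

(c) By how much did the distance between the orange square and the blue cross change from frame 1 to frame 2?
-1.0

Distance in frame 1: 4.1. Distance in frame 2: 3.1.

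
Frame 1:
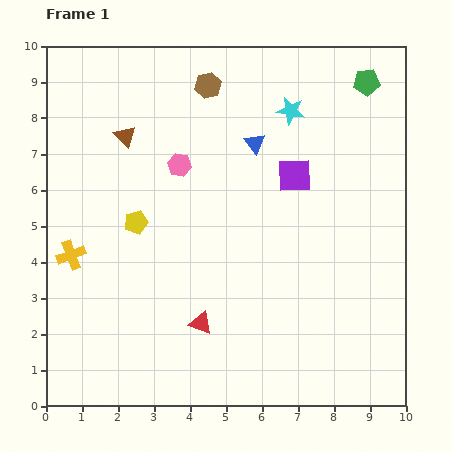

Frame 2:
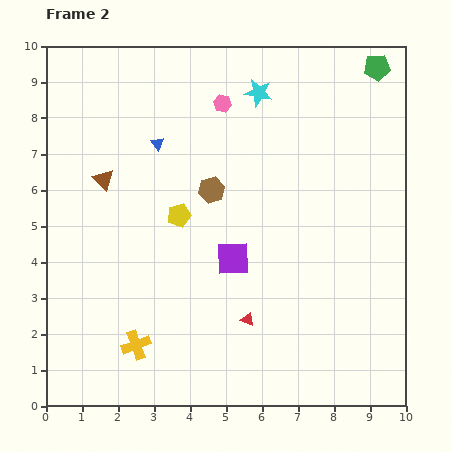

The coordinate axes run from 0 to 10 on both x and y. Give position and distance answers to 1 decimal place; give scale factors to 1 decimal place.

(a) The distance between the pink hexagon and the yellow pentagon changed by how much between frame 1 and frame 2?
+1.3

Distance in frame 1: 2.0. Distance in frame 2: 3.3.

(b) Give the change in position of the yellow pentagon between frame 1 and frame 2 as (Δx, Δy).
(1.2, 0.2)

The yellow pentagon was at (2.5, 5.1) in frame 1 and (3.7, 5.3) in frame 2.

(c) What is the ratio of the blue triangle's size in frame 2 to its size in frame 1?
0.6×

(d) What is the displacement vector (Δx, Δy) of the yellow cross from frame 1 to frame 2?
(1.8, -2.5)

The yellow cross was at (0.7, 4.2) in frame 1 and (2.5, 1.7) in frame 2.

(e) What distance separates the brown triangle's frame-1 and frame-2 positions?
1.3

The brown triangle moved from (2.2, 7.5) to (1.6, 6.3), a distance of √(0.6² + 1.2²) ≈ 1.3.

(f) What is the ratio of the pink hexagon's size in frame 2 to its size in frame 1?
0.8×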